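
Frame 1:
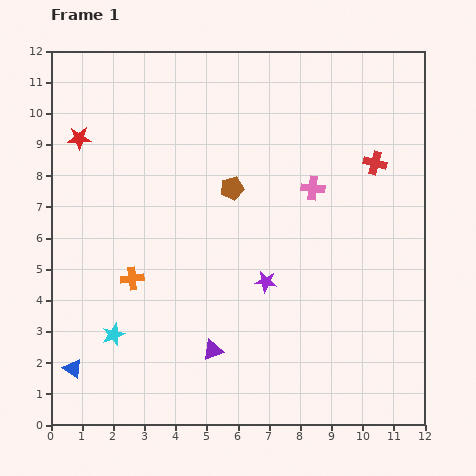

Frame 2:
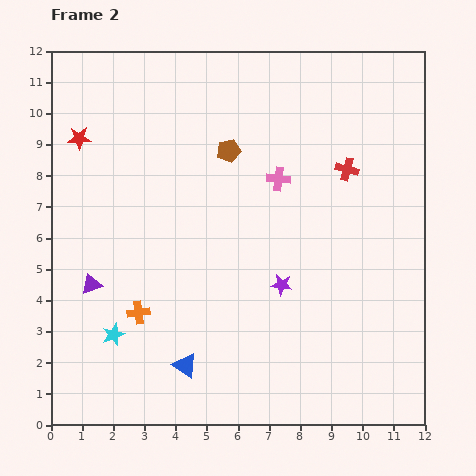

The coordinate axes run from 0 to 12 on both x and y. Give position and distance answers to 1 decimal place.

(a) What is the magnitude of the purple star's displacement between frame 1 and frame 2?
0.5

The purple star moved from (6.9, 4.6) to (7.4, 4.5), a distance of √(0.5² + 0.1²) ≈ 0.5.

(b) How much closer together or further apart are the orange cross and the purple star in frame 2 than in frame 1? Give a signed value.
+0.4

Distance in frame 1: 4.3. Distance in frame 2: 4.7.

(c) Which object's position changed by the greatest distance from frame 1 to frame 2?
the purple triangle

(moved 4.4; next 3.6)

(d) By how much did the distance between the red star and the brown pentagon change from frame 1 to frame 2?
-0.4

Distance in frame 1: 5.2. Distance in frame 2: 4.8.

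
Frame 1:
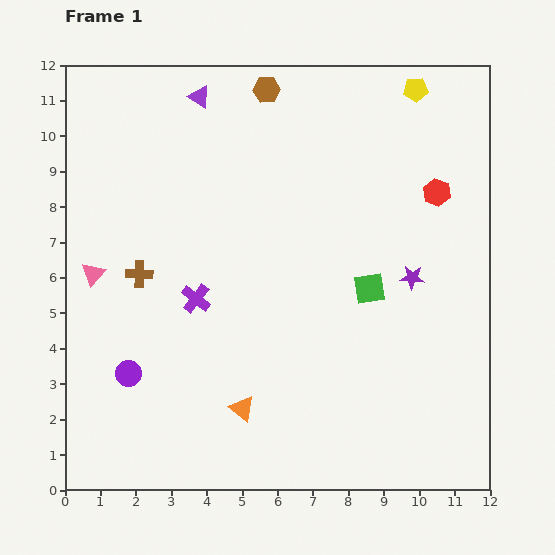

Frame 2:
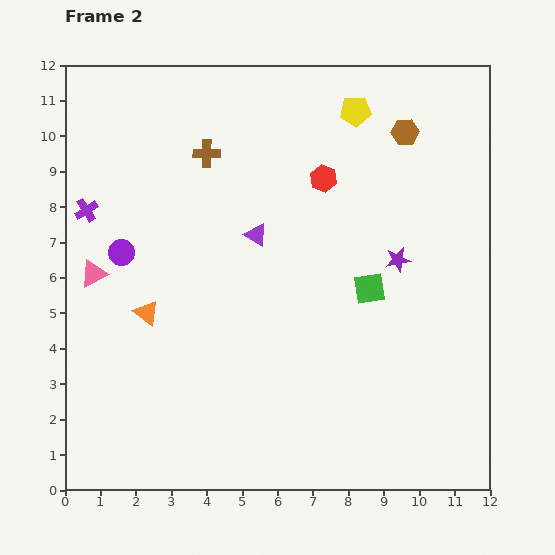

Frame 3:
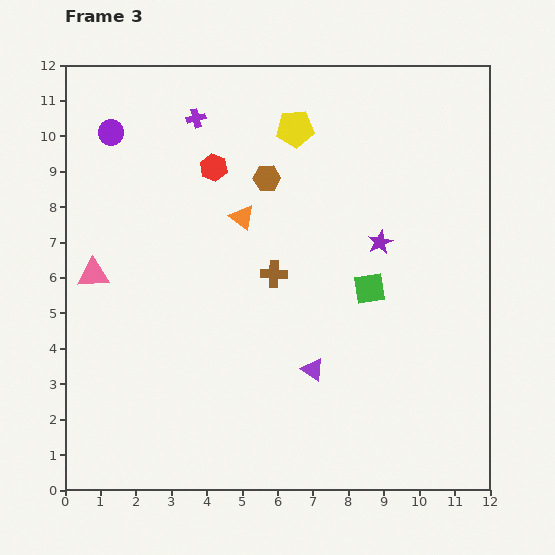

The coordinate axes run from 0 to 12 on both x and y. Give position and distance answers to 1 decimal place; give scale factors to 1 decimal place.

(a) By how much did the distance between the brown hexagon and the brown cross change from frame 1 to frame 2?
-0.7

Distance in frame 1: 6.3. Distance in frame 2: 5.6.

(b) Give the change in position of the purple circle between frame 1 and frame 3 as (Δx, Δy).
(-0.5, 6.8)

The purple circle was at (1.8, 3.3) in frame 1 and (1.3, 10.1) in frame 3.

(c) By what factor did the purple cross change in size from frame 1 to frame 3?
0.6×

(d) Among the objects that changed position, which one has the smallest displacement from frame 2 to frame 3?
the purple star

(moved 0.7)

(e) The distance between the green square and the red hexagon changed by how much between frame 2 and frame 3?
+2.2

Distance in frame 2: 3.4. Distance in frame 3: 5.6.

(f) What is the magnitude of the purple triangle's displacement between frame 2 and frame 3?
4.1

The purple triangle moved from (5.4, 7.2) to (7.0, 3.4), a distance of √(1.6² + 3.8²) ≈ 4.1.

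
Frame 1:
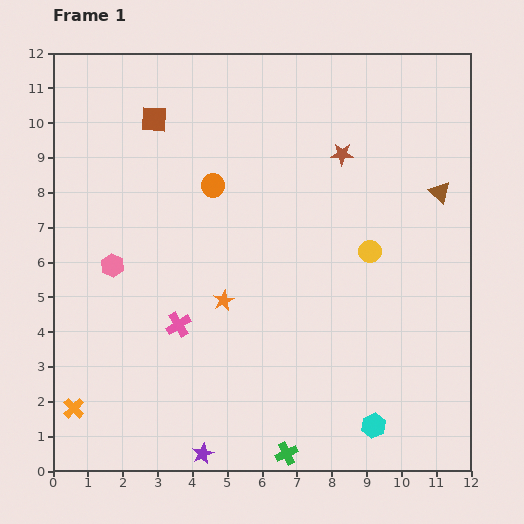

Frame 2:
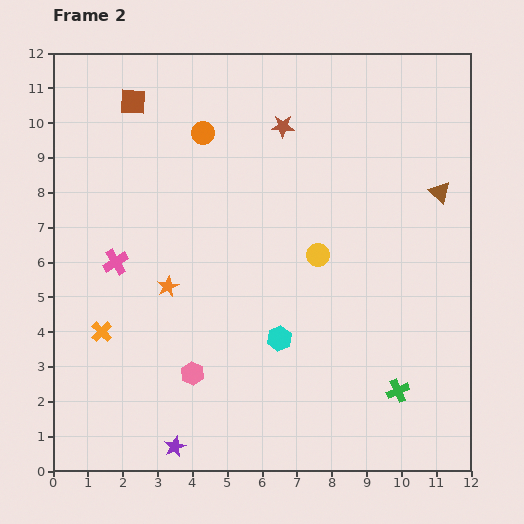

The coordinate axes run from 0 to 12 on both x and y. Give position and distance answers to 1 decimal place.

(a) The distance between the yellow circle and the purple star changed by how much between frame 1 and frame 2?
-0.6

Distance in frame 1: 7.5. Distance in frame 2: 6.9.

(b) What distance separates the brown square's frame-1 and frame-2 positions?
0.8

The brown square moved from (2.9, 10.1) to (2.3, 10.6), a distance of √(0.6² + 0.5²) ≈ 0.8.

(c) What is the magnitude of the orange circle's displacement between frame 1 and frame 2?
1.5

The orange circle moved from (4.6, 8.2) to (4.3, 9.7), a distance of √(0.3² + 1.5²) ≈ 1.5.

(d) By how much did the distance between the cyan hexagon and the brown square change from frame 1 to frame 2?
-2.8

Distance in frame 1: 10.8. Distance in frame 2: 8.0.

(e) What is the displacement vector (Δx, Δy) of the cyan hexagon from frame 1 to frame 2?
(-2.7, 2.5)

The cyan hexagon was at (9.2, 1.3) in frame 1 and (6.5, 3.8) in frame 2.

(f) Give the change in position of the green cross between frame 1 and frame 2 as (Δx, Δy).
(3.2, 1.8)

The green cross was at (6.7, 0.5) in frame 1 and (9.9, 2.3) in frame 2.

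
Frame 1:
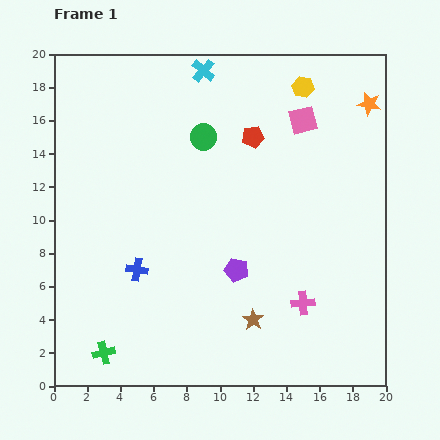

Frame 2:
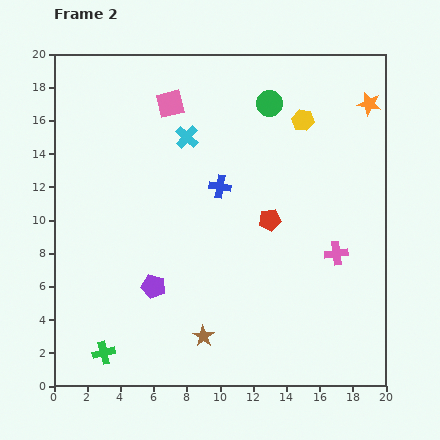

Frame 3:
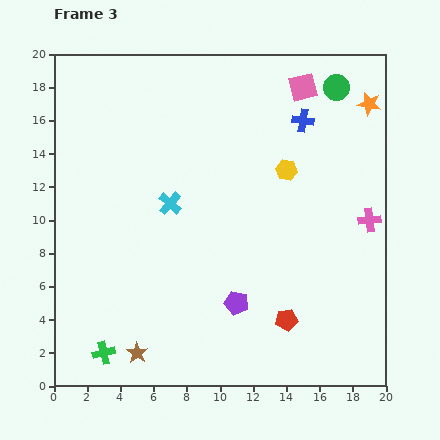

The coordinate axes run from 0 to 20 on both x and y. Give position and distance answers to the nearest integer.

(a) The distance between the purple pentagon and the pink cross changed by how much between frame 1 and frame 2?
+7

Distance in frame 1: 4. Distance in frame 2: 11.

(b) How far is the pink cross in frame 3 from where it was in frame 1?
6

The pink cross moved from (15, 5) to (19, 10), a distance of √(4² + 5²) ≈ 6.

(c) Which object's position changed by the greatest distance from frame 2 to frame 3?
the pink square

(moved 8; next 6)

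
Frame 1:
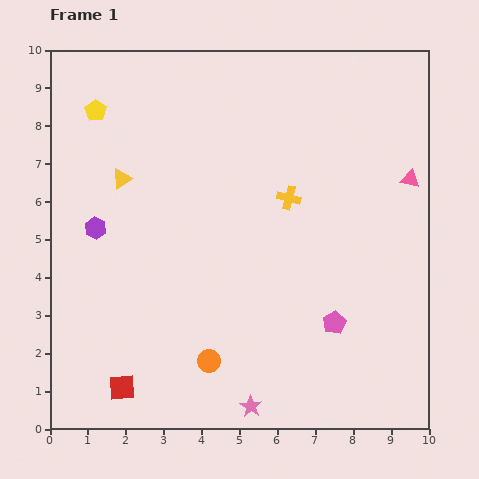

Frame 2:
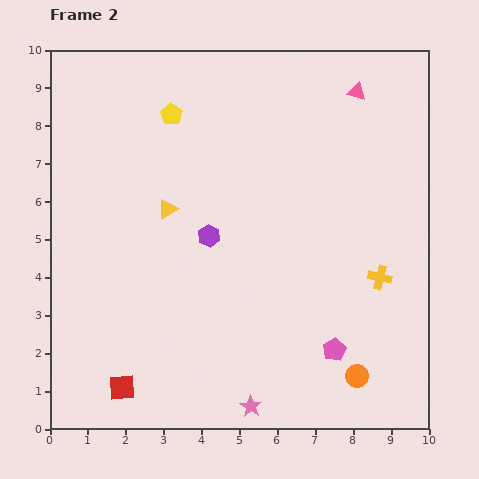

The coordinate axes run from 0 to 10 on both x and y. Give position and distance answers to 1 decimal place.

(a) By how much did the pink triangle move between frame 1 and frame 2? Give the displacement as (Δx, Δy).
(-1.4, 2.3)

The pink triangle was at (9.5, 6.6) in frame 1 and (8.1, 8.9) in frame 2.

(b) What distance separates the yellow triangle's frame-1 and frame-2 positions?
1.4

The yellow triangle moved from (1.9, 6.6) to (3.1, 5.8), a distance of √(1.2² + 0.8²) ≈ 1.4.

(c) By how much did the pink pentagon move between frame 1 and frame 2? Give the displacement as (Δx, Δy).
(0.0, -0.7)

The pink pentagon was at (7.5, 2.8) in frame 1 and (7.5, 2.1) in frame 2.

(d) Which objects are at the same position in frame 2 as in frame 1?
the red square, the pink star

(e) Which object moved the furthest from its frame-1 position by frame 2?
the orange circle

(moved 3.9; next 3.2)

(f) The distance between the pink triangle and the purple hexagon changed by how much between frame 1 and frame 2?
-3.0

Distance in frame 1: 8.4. Distance in frame 2: 5.4.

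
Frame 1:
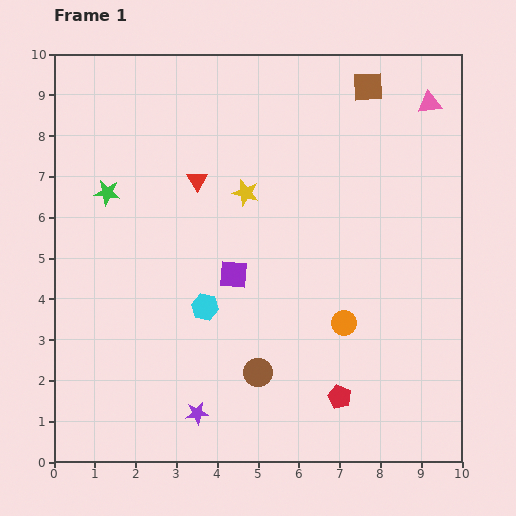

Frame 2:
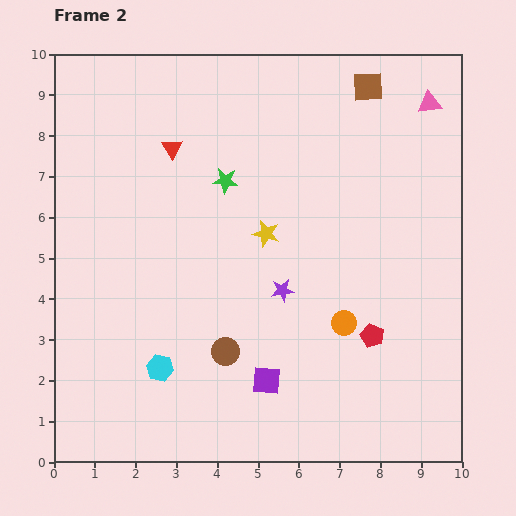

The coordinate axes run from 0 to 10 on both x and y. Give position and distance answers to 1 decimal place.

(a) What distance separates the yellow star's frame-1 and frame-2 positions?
1.1

The yellow star moved from (4.7, 6.6) to (5.2, 5.6), a distance of √(0.5² + 1.0²) ≈ 1.1.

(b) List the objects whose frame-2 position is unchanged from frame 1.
the pink triangle, the brown square, the orange circle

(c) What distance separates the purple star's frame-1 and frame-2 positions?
3.7

The purple star moved from (3.5, 1.2) to (5.6, 4.2), a distance of √(2.1² + 3.0²) ≈ 3.7.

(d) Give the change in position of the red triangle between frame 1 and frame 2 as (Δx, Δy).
(-0.6, 0.8)

The red triangle was at (3.5, 6.9) in frame 1 and (2.9, 7.7) in frame 2.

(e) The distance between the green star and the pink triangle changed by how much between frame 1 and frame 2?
-2.9

Distance in frame 1: 8.2. Distance in frame 2: 5.3.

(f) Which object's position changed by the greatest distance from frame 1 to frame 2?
the purple star

(moved 3.7; next 2.9)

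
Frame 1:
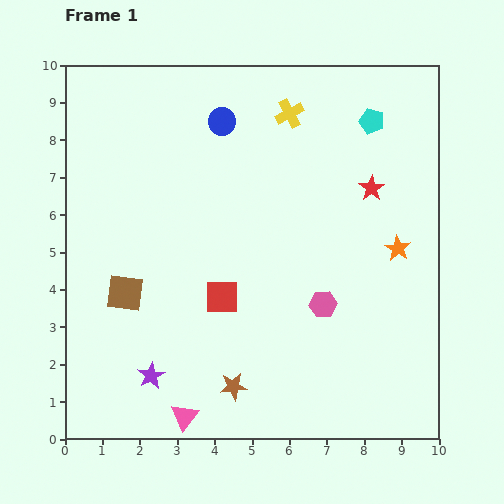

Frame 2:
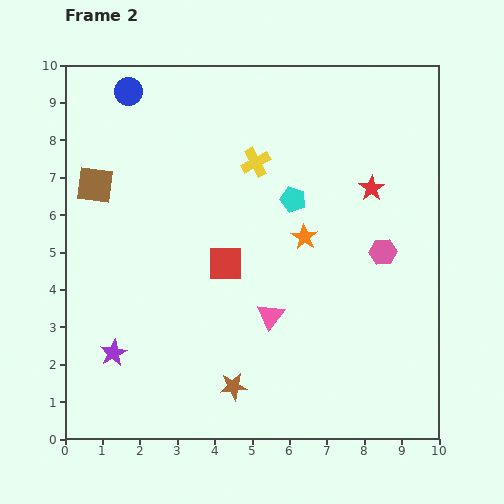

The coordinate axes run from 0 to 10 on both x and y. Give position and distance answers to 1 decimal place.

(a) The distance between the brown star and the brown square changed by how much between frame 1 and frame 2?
+2.7

Distance in frame 1: 3.8. Distance in frame 2: 6.5.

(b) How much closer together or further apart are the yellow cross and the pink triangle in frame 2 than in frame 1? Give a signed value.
-4.5

Distance in frame 1: 8.6. Distance in frame 2: 4.1.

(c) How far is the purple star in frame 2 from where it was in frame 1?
1.2

The purple star moved from (2.3, 1.7) to (1.3, 2.3), a distance of √(1.0² + 0.6²) ≈ 1.2.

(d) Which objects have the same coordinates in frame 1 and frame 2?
the brown star, the red star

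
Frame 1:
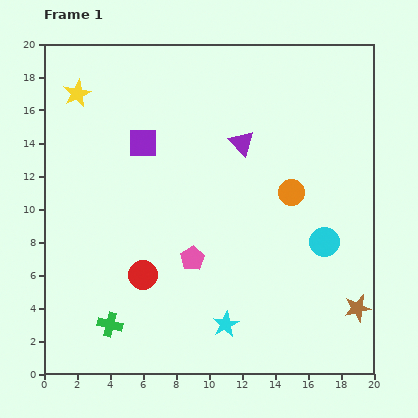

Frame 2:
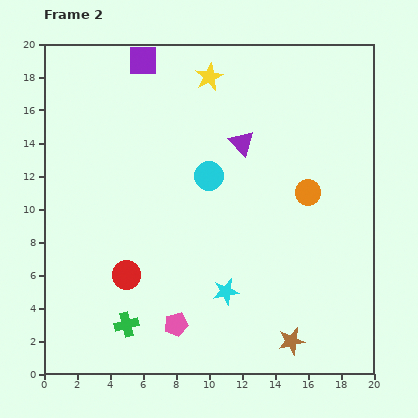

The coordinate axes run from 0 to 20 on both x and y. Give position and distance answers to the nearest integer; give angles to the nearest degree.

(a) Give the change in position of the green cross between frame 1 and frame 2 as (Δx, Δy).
(1, 0)

The green cross was at (4, 3) in frame 1 and (5, 3) in frame 2.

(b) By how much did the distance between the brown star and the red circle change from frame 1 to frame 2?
-2

Distance in frame 1: 13. Distance in frame 2: 11.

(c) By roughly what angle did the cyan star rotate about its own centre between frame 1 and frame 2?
18° clockwise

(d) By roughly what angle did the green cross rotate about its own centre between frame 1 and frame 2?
28° counter-clockwise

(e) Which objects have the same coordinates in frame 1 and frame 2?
the purple triangle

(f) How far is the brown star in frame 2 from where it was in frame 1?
4

The brown star moved from (19, 4) to (15, 2), a distance of √(4² + 2²) ≈ 4.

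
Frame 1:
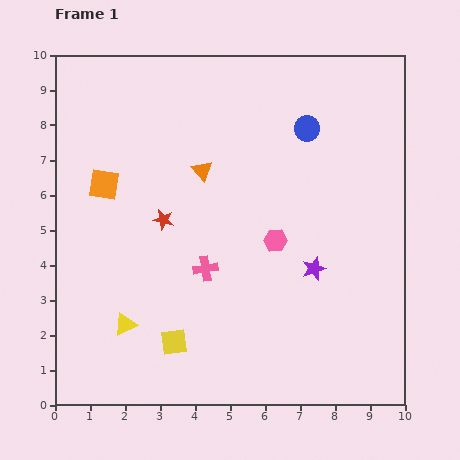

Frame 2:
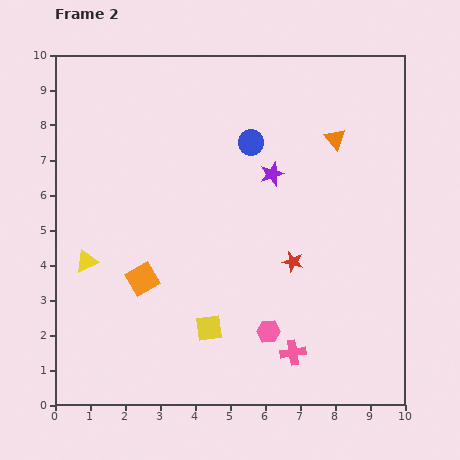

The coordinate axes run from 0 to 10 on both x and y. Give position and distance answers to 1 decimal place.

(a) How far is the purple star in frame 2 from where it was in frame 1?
3.0

The purple star moved from (7.4, 3.9) to (6.2, 6.6), a distance of √(1.2² + 2.7²) ≈ 3.0.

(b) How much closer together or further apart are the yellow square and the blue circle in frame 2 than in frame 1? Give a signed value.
-1.8

Distance in frame 1: 7.2. Distance in frame 2: 5.4.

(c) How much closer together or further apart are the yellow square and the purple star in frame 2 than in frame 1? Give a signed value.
+0.3

Distance in frame 1: 4.5. Distance in frame 2: 4.8.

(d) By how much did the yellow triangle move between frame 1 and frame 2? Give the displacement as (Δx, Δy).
(-1.1, 1.8)

The yellow triangle was at (2.0, 2.3) in frame 1 and (0.9, 4.1) in frame 2.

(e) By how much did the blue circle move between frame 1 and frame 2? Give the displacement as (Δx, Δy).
(-1.6, -0.4)

The blue circle was at (7.2, 7.9) in frame 1 and (5.6, 7.5) in frame 2.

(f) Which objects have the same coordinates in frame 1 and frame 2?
none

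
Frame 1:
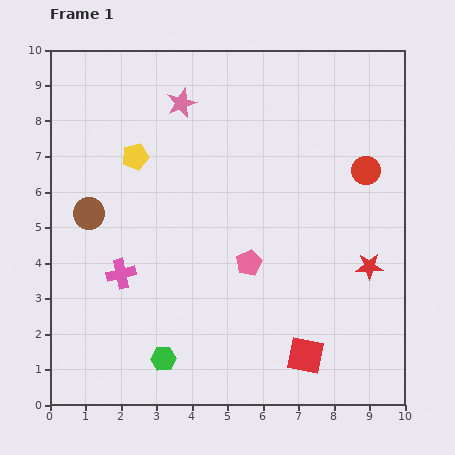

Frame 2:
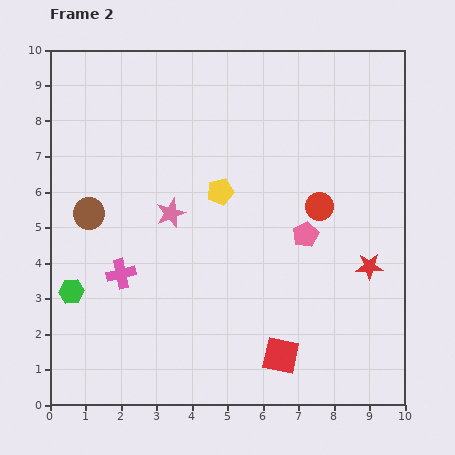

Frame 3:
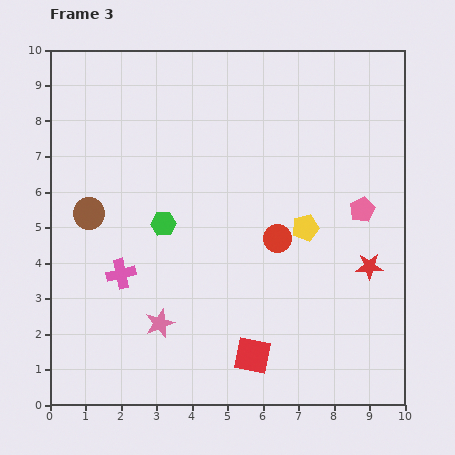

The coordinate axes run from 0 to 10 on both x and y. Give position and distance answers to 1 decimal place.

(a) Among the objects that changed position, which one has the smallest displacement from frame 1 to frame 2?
the red square

(moved 0.7)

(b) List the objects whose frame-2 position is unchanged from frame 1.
the brown circle, the pink cross, the red star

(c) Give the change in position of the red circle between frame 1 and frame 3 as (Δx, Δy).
(-2.5, -1.9)

The red circle was at (8.9, 6.6) in frame 1 and (6.4, 4.7) in frame 3.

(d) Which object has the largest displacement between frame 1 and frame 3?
the pink star

(moved 6.2; next 5.2)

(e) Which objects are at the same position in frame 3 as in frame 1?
the brown circle, the pink cross, the red star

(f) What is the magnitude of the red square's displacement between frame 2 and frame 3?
0.8

The red square moved from (6.5, 1.4) to (5.7, 1.4), a distance of √(0.8² + 0.0²) ≈ 0.8.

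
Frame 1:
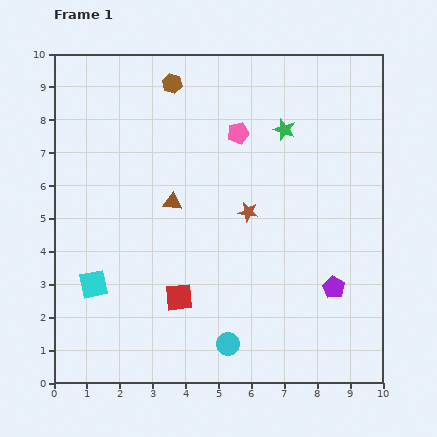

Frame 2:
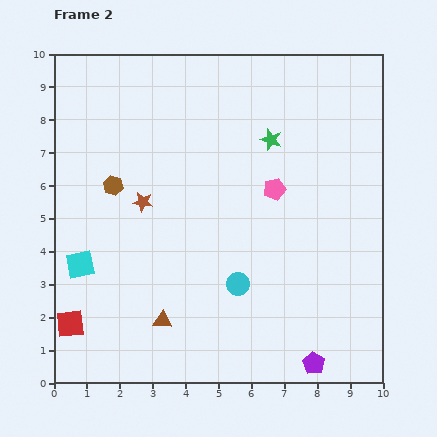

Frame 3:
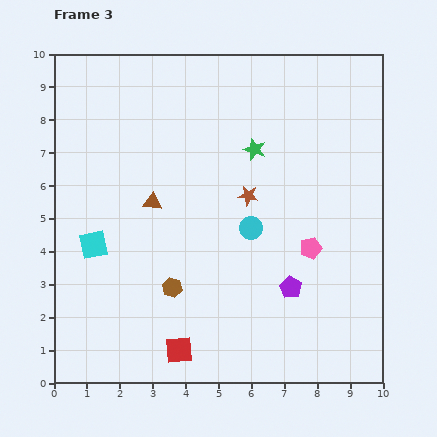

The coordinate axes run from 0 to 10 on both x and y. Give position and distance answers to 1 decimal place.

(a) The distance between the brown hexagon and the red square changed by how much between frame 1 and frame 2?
-2.1

Distance in frame 1: 6.5. Distance in frame 2: 4.4.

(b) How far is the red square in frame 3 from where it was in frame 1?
1.6

The red square moved from (3.8, 2.6) to (3.8, 1.0), a distance of √(0.0² + 1.6²) ≈ 1.6.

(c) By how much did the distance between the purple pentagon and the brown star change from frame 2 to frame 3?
-4.0

Distance in frame 2: 7.1. Distance in frame 3: 3.1.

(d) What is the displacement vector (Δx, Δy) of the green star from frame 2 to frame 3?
(-0.5, -0.3)

The green star was at (6.6, 7.4) in frame 2 and (6.1, 7.1) in frame 3.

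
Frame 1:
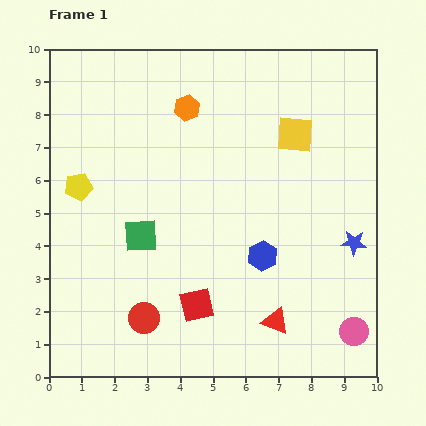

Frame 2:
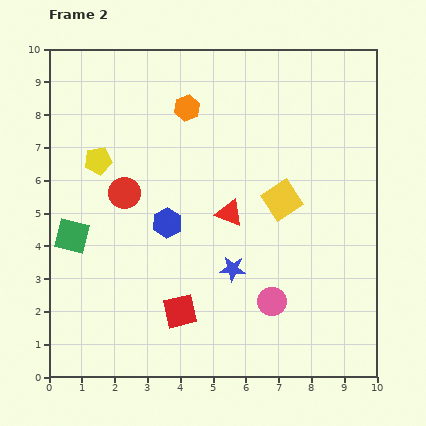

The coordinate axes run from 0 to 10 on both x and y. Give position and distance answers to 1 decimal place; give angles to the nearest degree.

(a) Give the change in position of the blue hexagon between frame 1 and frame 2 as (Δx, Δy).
(-2.9, 1.0)

The blue hexagon was at (6.5, 3.7) in frame 1 and (3.6, 4.7) in frame 2.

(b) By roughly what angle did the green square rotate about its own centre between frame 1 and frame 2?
17° clockwise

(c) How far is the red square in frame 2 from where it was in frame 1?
0.5

The red square moved from (4.5, 2.2) to (4.0, 2.0), a distance of √(0.5² + 0.2²) ≈ 0.5.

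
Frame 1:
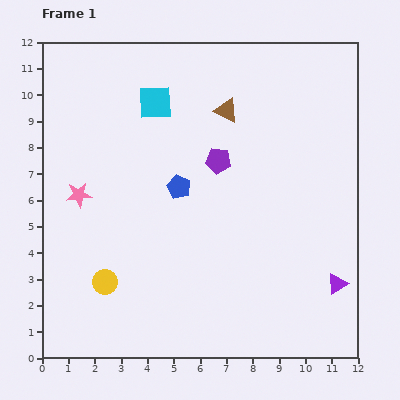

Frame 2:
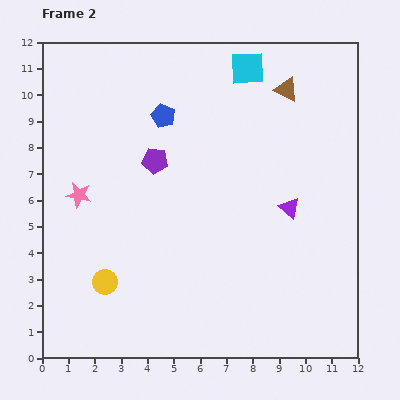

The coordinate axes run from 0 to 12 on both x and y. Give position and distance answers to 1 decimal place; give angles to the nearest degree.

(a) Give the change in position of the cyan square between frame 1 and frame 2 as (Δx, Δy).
(3.5, 1.3)

The cyan square was at (4.3, 9.7) in frame 1 and (7.8, 11.0) in frame 2.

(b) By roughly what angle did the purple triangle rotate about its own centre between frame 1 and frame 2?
49° counter-clockwise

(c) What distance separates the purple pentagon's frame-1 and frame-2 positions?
2.4

The purple pentagon moved from (6.7, 7.5) to (4.3, 7.5), a distance of √(2.4² + 0.0²) ≈ 2.4.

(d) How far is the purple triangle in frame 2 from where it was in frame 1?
3.4

The purple triangle moved from (11.2, 2.8) to (9.4, 5.7), a distance of √(1.8² + 2.9²) ≈ 3.4.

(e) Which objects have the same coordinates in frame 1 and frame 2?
the pink star, the yellow circle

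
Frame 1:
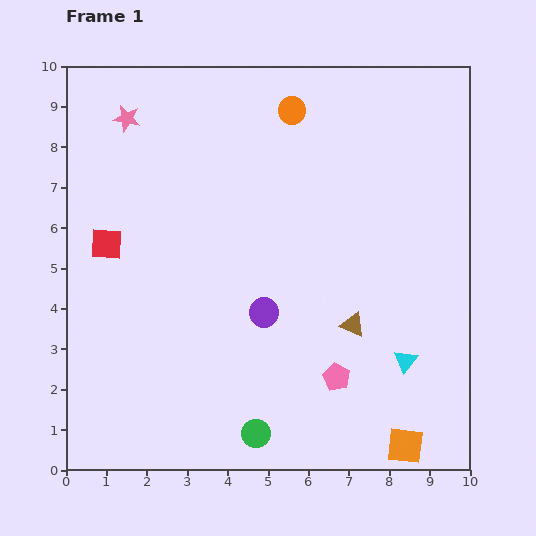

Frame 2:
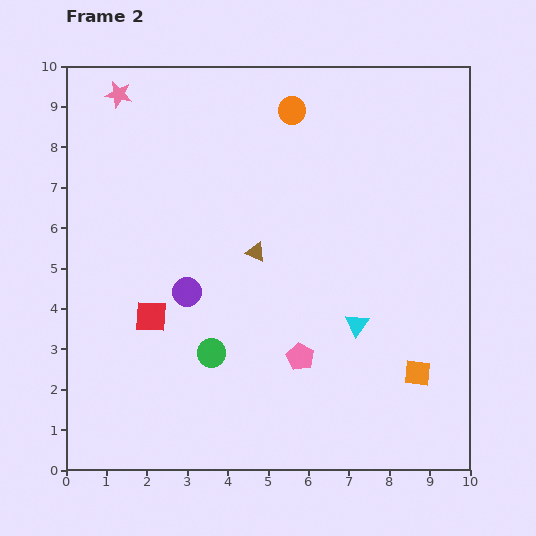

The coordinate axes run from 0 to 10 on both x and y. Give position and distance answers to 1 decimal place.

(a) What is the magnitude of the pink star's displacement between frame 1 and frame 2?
0.6

The pink star moved from (1.5, 8.7) to (1.3, 9.3), a distance of √(0.2² + 0.6²) ≈ 0.6.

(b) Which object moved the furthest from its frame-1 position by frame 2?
the brown triangle

(moved 3.0; next 2.3)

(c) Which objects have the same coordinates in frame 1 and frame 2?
the orange circle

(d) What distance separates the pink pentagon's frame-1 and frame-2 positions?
1.0

The pink pentagon moved from (6.7, 2.3) to (5.8, 2.8), a distance of √(0.9² + 0.5²) ≈ 1.0.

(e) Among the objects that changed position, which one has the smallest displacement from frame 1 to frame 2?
the pink star

(moved 0.6)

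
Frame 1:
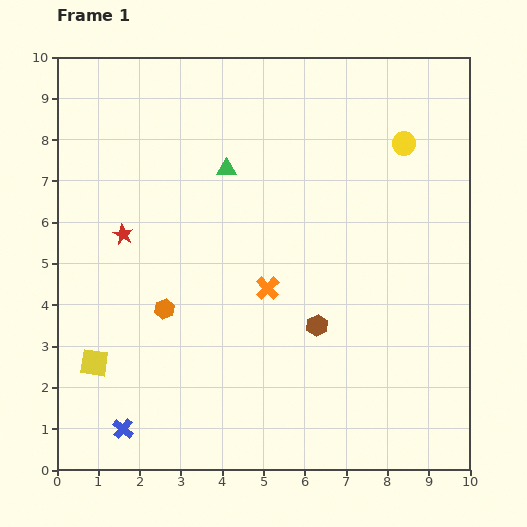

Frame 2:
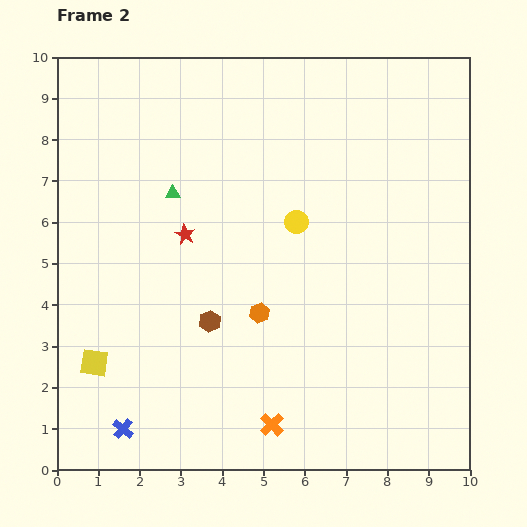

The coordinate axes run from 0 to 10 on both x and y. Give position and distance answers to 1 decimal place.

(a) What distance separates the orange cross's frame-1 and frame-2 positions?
3.3

The orange cross moved from (5.1, 4.4) to (5.2, 1.1), a distance of √(0.1² + 3.3²) ≈ 3.3.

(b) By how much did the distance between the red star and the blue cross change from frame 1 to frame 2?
+0.2

Distance in frame 1: 4.7. Distance in frame 2: 4.9.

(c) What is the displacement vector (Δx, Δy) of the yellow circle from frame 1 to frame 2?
(-2.6, -1.9)

The yellow circle was at (8.4, 7.9) in frame 1 and (5.8, 6.0) in frame 2.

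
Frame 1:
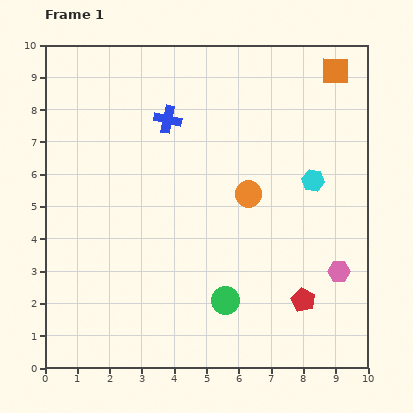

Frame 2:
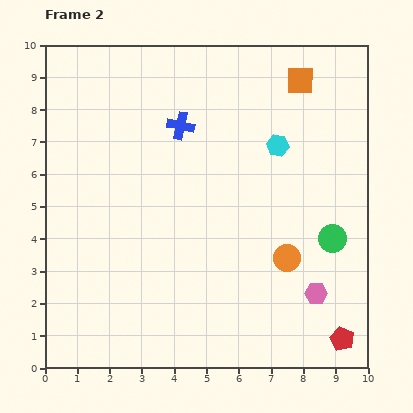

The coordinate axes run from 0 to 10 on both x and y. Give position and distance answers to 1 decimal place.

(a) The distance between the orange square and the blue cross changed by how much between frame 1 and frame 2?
-1.4

Distance in frame 1: 5.4. Distance in frame 2: 4.0.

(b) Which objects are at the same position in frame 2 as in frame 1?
none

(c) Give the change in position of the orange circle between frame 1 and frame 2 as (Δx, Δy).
(1.2, -2.0)

The orange circle was at (6.3, 5.4) in frame 1 and (7.5, 3.4) in frame 2.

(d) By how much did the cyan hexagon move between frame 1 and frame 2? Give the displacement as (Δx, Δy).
(-1.1, 1.1)

The cyan hexagon was at (8.3, 5.8) in frame 1 and (7.2, 6.9) in frame 2.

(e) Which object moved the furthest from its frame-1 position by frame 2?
the green circle

(moved 3.8; next 2.3)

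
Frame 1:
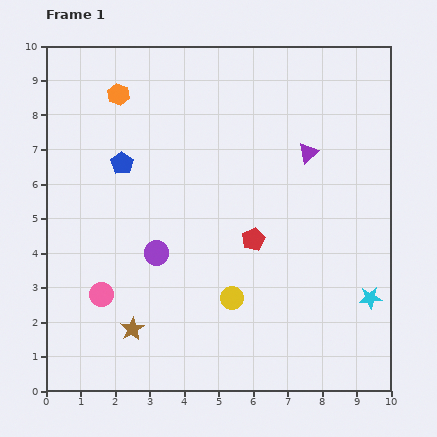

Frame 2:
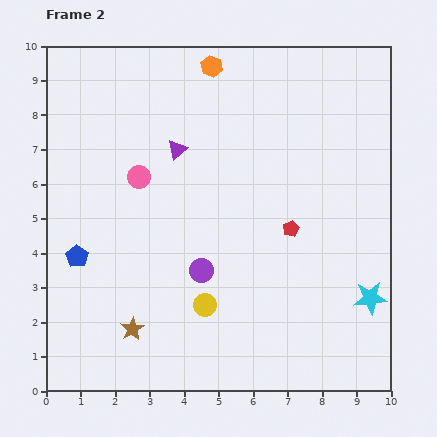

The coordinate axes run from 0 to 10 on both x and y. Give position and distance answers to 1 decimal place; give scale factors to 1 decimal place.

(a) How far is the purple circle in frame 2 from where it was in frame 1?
1.4

The purple circle moved from (3.2, 4.0) to (4.5, 3.5), a distance of √(1.3² + 0.5²) ≈ 1.4.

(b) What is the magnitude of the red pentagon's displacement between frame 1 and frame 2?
1.1

The red pentagon moved from (6.0, 4.4) to (7.1, 4.7), a distance of √(1.1² + 0.3²) ≈ 1.1.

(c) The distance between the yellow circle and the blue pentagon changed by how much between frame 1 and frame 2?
-1.0

Distance in frame 1: 5.0. Distance in frame 2: 4.0.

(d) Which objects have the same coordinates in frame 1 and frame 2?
the cyan star, the brown star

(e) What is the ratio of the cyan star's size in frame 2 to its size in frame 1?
1.5×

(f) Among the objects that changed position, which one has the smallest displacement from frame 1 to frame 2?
the yellow circle

(moved 0.8)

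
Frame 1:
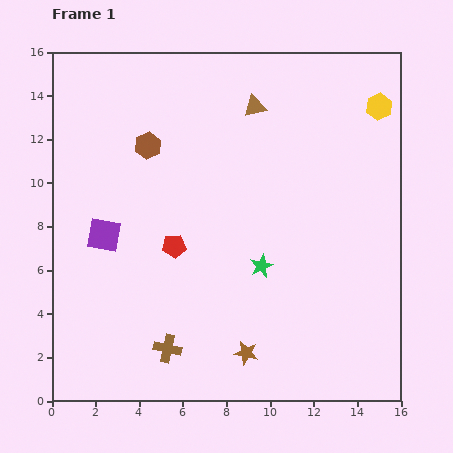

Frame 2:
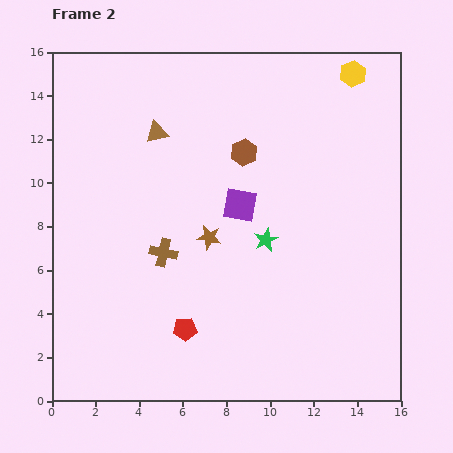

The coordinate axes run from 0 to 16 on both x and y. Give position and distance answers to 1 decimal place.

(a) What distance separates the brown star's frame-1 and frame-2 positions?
5.6

The brown star moved from (8.9, 2.2) to (7.2, 7.5), a distance of √(1.7² + 5.3²) ≈ 5.6.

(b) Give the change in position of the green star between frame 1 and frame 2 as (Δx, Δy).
(0.2, 1.2)

The green star was at (9.6, 6.2) in frame 1 and (9.8, 7.4) in frame 2.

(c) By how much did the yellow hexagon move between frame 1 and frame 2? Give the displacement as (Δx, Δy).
(-1.2, 1.5)

The yellow hexagon was at (15.0, 13.5) in frame 1 and (13.8, 15.0) in frame 2.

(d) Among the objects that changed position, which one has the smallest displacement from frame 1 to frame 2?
the green star

(moved 1.2)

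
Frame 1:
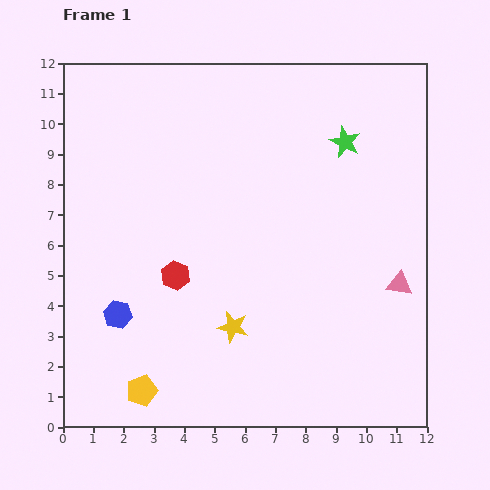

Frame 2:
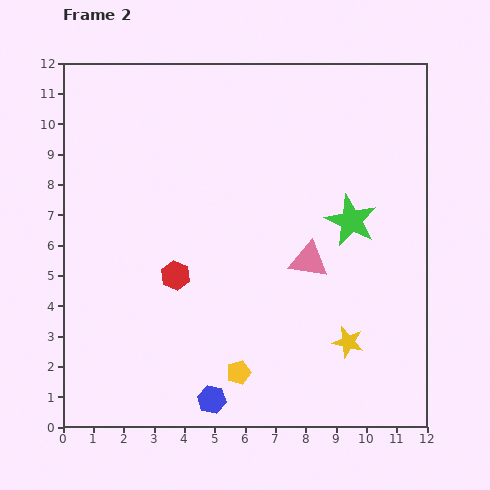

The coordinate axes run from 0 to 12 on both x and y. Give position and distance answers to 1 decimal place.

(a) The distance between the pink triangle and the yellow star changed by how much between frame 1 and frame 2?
-2.7

Distance in frame 1: 5.7. Distance in frame 2: 3.0.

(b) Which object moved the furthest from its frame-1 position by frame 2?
the blue hexagon

(moved 4.2; next 3.8)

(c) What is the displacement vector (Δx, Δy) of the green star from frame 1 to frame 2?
(0.2, -2.6)

The green star was at (9.3, 9.4) in frame 1 and (9.5, 6.8) in frame 2.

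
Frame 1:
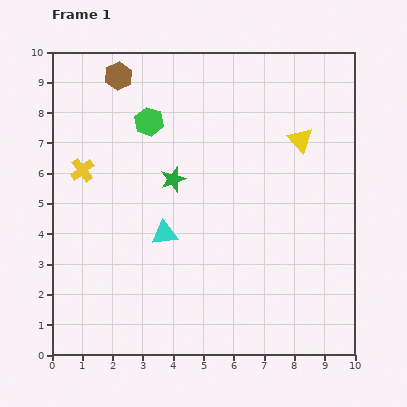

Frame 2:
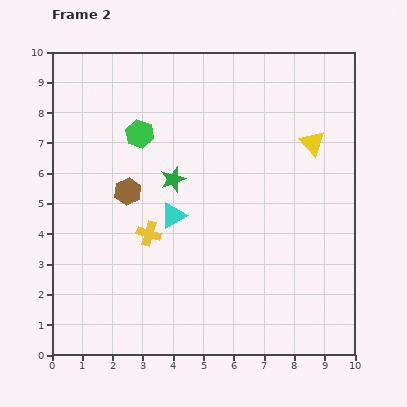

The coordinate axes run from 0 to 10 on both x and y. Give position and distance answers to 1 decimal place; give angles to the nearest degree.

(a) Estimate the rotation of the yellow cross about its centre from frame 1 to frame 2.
36° counter-clockwise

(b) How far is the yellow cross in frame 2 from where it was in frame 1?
3.0

The yellow cross moved from (1.0, 6.1) to (3.2, 4.0), a distance of √(2.2² + 2.1²) ≈ 3.0.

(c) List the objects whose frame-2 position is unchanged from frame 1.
the green star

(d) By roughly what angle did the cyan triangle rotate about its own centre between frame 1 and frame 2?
24° counter-clockwise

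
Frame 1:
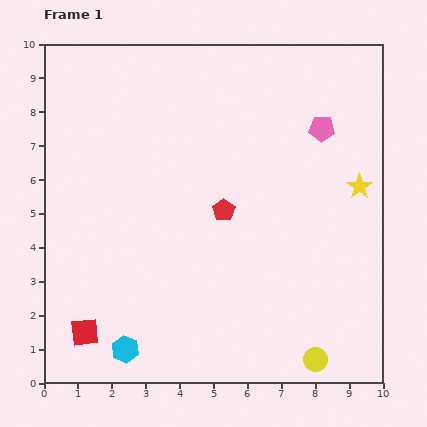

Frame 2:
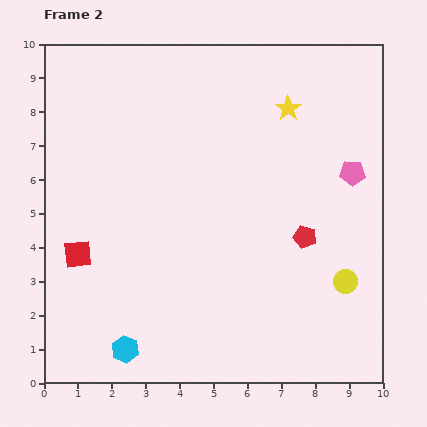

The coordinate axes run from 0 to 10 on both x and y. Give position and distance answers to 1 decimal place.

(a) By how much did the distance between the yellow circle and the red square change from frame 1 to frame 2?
+1.1

Distance in frame 1: 6.8. Distance in frame 2: 7.9.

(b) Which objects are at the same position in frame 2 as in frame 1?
the cyan hexagon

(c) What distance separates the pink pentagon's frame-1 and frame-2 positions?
1.6

The pink pentagon moved from (8.2, 7.5) to (9.1, 6.2), a distance of √(0.9² + 1.3²) ≈ 1.6.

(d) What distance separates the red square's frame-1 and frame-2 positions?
2.3

The red square moved from (1.2, 1.5) to (1.0, 3.8), a distance of √(0.2² + 2.3²) ≈ 2.3.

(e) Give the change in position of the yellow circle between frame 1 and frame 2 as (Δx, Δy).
(0.9, 2.3)

The yellow circle was at (8.0, 0.7) in frame 1 and (8.9, 3.0) in frame 2.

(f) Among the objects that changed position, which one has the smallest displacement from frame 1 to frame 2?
the pink pentagon

(moved 1.6)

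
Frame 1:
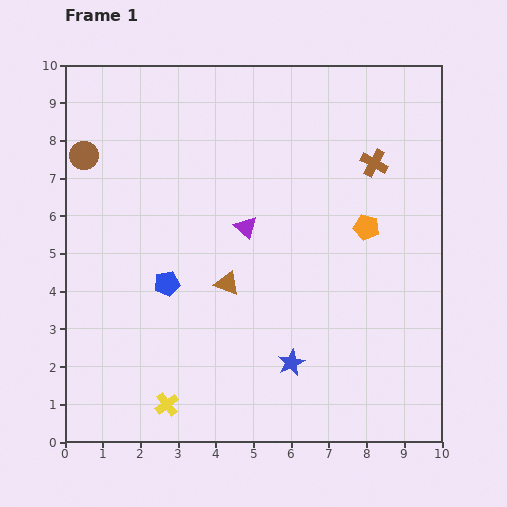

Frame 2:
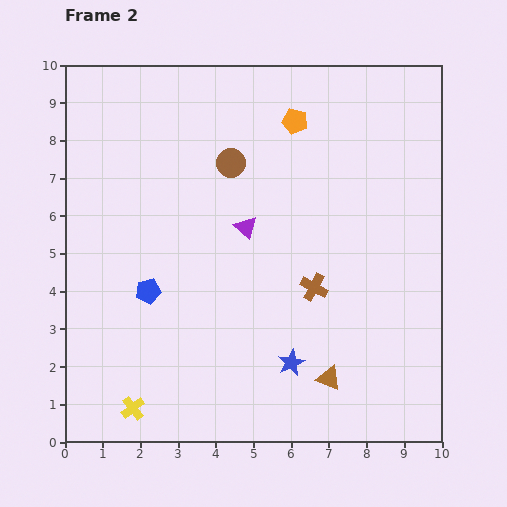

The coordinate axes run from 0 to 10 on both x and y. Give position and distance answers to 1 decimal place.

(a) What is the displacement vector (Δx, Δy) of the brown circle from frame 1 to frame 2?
(3.9, -0.2)

The brown circle was at (0.5, 7.6) in frame 1 and (4.4, 7.4) in frame 2.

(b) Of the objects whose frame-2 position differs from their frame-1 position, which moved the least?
the blue pentagon

(moved 0.5)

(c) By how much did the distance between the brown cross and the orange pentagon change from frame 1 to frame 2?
+2.7

Distance in frame 1: 1.7. Distance in frame 2: 4.4.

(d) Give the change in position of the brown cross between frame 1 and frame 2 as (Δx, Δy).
(-1.6, -3.3)

The brown cross was at (8.2, 7.4) in frame 1 and (6.6, 4.1) in frame 2.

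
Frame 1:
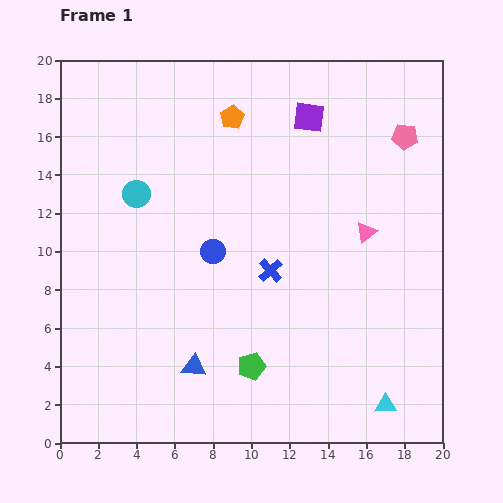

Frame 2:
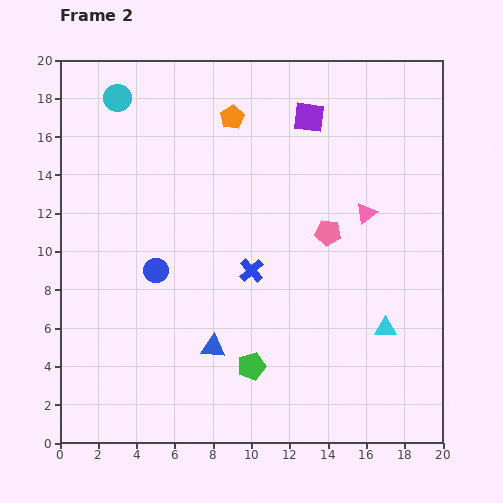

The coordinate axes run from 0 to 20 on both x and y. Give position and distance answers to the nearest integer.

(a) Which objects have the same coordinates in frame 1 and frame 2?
the orange pentagon, the purple square, the green pentagon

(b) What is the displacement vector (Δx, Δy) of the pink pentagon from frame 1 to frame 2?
(-4, -5)

The pink pentagon was at (18, 16) in frame 1 and (14, 11) in frame 2.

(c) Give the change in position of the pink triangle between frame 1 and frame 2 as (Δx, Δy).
(0, 1)

The pink triangle was at (16, 11) in frame 1 and (16, 12) in frame 2.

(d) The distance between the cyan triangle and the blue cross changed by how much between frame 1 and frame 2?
-1

Distance in frame 1: 9. Distance in frame 2: 8.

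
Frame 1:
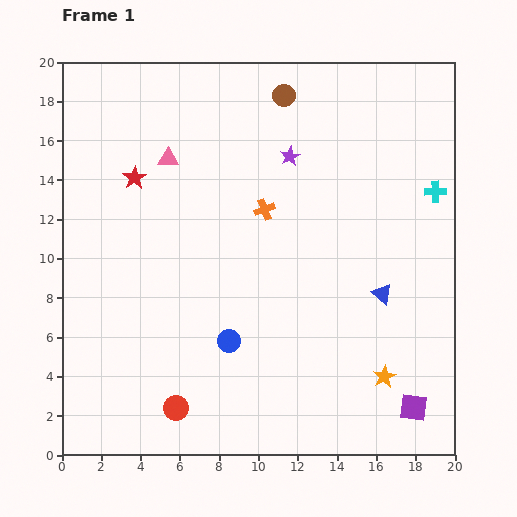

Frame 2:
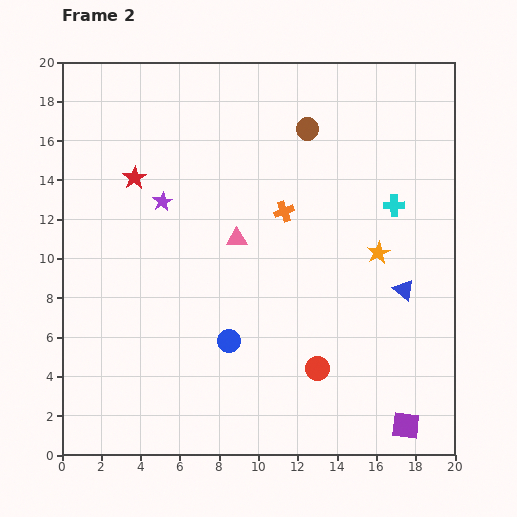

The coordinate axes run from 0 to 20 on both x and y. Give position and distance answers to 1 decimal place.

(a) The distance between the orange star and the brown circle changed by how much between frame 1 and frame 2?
-7.9

Distance in frame 1: 15.2. Distance in frame 2: 7.3.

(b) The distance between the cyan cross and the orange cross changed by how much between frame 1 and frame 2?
-3.1

Distance in frame 1: 8.7. Distance in frame 2: 5.6.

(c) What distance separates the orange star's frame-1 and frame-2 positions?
6.3

The orange star moved from (16.4, 4.0) to (16.1, 10.3), a distance of √(0.3² + 6.3²) ≈ 6.3.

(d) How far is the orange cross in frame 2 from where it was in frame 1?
1.0

The orange cross moved from (10.3, 12.5) to (11.3, 12.4), a distance of √(1.0² + 0.1²) ≈ 1.0.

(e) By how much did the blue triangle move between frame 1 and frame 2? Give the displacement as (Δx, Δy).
(1.1, 0.2)

The blue triangle was at (16.3, 8.2) in frame 1 and (17.4, 8.4) in frame 2.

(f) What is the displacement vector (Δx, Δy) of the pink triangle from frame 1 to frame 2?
(3.5, -4.1)

The pink triangle was at (5.4, 15.1) in frame 1 and (8.9, 11.0) in frame 2.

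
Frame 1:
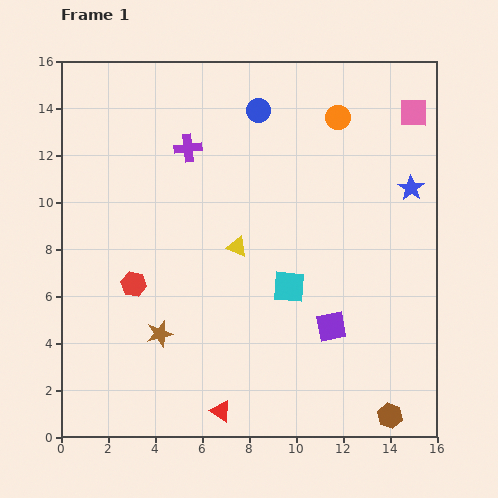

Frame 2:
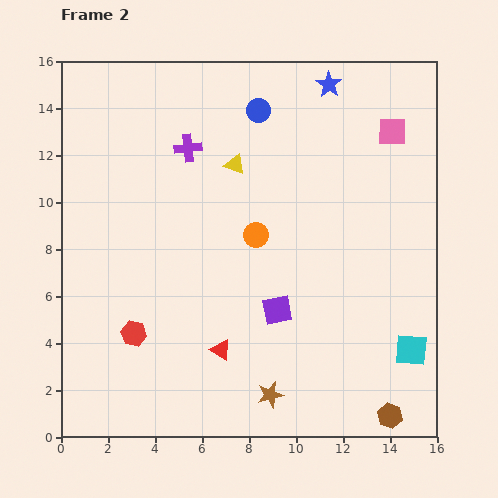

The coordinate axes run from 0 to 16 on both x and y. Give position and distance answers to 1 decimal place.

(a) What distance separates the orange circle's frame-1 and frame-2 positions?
6.1

The orange circle moved from (11.8, 13.6) to (8.3, 8.6), a distance of √(3.5² + 5.0²) ≈ 6.1.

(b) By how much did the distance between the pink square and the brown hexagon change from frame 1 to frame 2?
-0.8

Distance in frame 1: 12.9. Distance in frame 2: 12.1.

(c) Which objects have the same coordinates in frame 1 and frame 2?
the purple cross, the blue circle, the brown hexagon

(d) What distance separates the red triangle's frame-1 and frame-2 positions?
2.6

The red triangle moved from (6.8, 1.1) to (6.8, 3.7), a distance of √(0.0² + 2.6²) ≈ 2.6.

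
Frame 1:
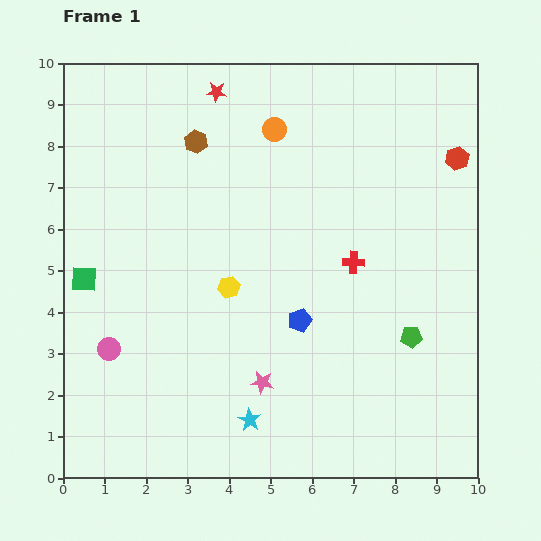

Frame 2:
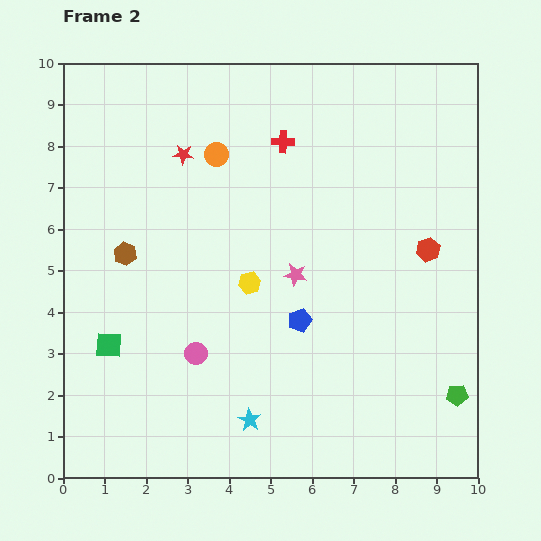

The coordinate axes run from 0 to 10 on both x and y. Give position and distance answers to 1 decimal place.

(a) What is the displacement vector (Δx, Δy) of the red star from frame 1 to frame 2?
(-0.8, -1.5)

The red star was at (3.7, 9.3) in frame 1 and (2.9, 7.8) in frame 2.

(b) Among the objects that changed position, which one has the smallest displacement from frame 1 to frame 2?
the yellow hexagon

(moved 0.5)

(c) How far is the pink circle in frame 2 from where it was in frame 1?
2.1

The pink circle moved from (1.1, 3.1) to (3.2, 3.0), a distance of √(2.1² + 0.1²) ≈ 2.1.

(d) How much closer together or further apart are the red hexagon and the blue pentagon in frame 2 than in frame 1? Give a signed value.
-1.9

Distance in frame 1: 5.4. Distance in frame 2: 3.5.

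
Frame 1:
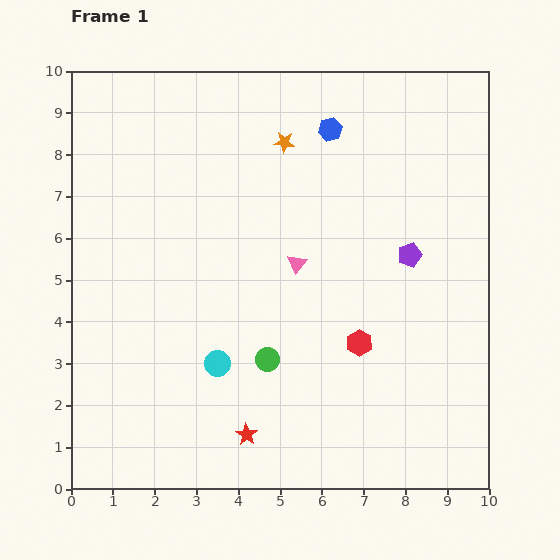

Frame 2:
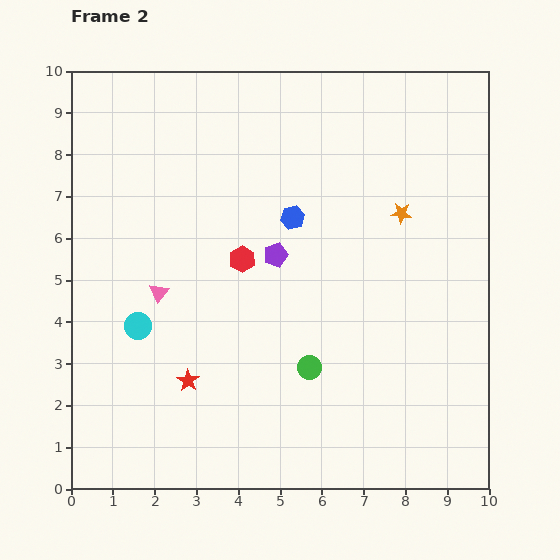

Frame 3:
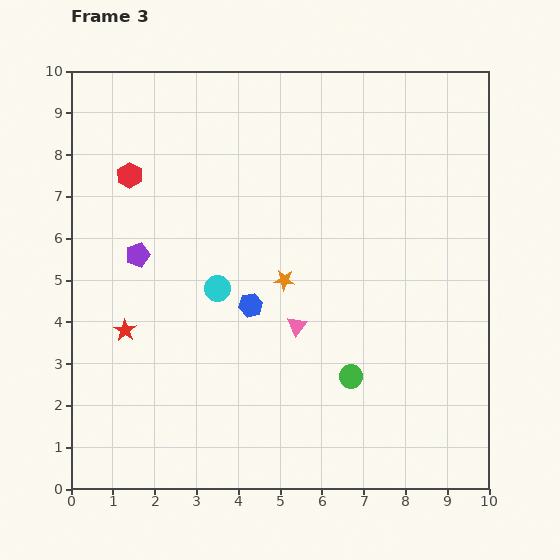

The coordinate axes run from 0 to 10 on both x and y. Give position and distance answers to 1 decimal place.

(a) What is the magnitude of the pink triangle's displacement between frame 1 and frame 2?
3.4

The pink triangle moved from (5.4, 5.4) to (2.1, 4.7), a distance of √(3.3² + 0.7²) ≈ 3.4.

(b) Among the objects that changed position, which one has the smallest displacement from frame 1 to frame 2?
the green circle

(moved 1.0)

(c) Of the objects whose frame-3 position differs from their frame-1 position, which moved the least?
the pink triangle

(moved 1.5)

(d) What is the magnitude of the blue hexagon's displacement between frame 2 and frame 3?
2.3

The blue hexagon moved from (5.3, 6.5) to (4.3, 4.4), a distance of √(1.0² + 2.1²) ≈ 2.3.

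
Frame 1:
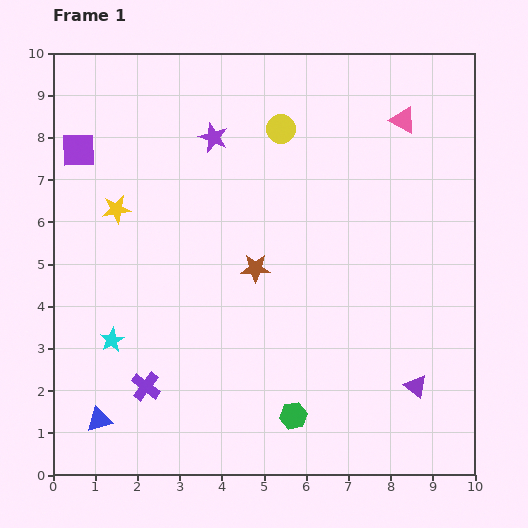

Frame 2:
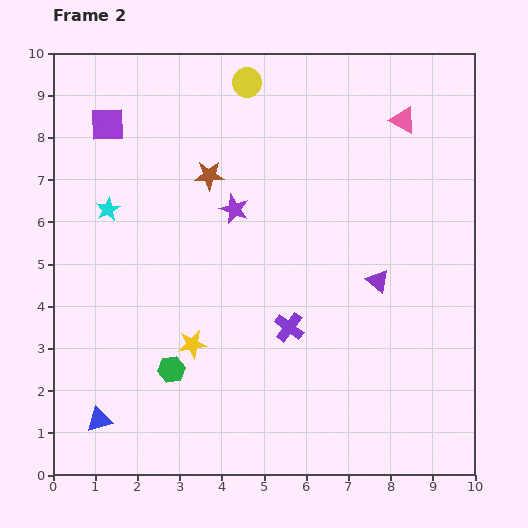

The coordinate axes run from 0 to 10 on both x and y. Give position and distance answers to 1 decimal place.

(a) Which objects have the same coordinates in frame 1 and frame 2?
the blue triangle, the pink triangle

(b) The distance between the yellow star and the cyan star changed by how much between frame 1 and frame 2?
+0.7

Distance in frame 1: 3.1. Distance in frame 2: 3.8.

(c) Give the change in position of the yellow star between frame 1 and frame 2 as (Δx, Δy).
(1.8, -3.2)

The yellow star was at (1.5, 6.3) in frame 1 and (3.3, 3.1) in frame 2.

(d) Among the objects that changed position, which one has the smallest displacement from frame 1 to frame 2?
the purple square

(moved 0.9)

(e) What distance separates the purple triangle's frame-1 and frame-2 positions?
2.7

The purple triangle moved from (8.6, 2.1) to (7.7, 4.6), a distance of √(0.9² + 2.5²) ≈ 2.7.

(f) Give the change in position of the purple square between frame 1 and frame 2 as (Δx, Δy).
(0.7, 0.6)

The purple square was at (0.6, 7.7) in frame 1 and (1.3, 8.3) in frame 2.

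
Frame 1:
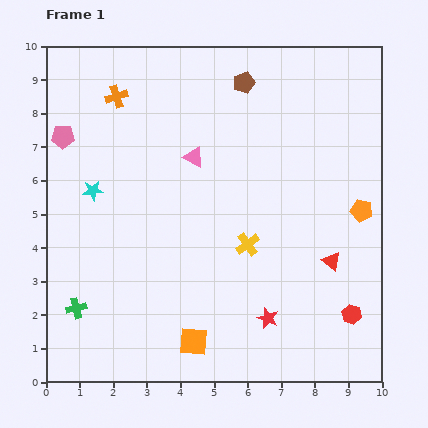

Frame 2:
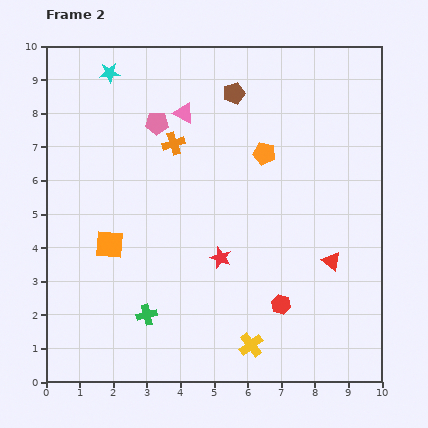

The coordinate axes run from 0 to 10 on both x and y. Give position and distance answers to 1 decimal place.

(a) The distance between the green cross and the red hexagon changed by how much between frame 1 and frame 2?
-4.2

Distance in frame 1: 8.2. Distance in frame 2: 4.0.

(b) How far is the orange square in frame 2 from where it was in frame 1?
3.8

The orange square moved from (4.4, 1.2) to (1.9, 4.1), a distance of √(2.5² + 2.9²) ≈ 3.8.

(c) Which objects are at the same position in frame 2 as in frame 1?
the red triangle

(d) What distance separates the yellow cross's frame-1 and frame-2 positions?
3.0

The yellow cross moved from (6.0, 4.1) to (6.1, 1.1), a distance of √(0.1² + 3.0²) ≈ 3.0.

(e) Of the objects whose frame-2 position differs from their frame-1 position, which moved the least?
the brown pentagon

(moved 0.4)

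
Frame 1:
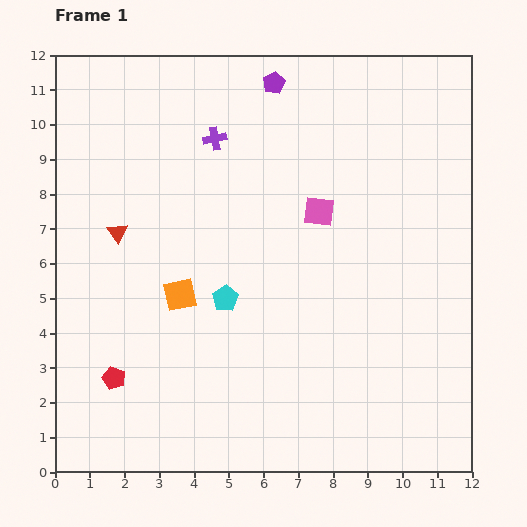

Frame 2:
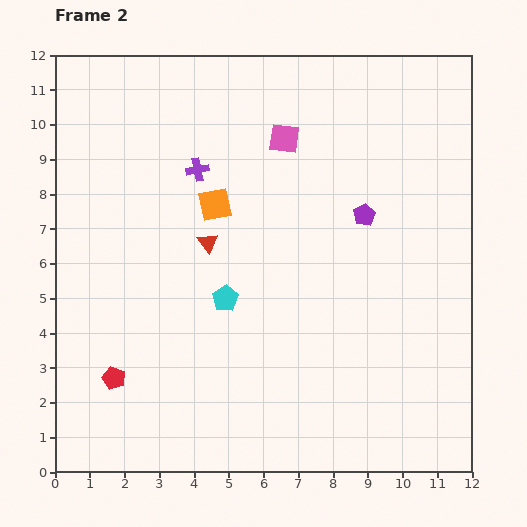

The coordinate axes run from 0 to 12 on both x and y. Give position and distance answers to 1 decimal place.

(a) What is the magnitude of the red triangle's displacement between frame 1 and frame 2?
2.6

The red triangle moved from (1.8, 6.9) to (4.4, 6.6), a distance of √(2.6² + 0.3²) ≈ 2.6.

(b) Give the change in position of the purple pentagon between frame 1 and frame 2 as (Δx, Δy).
(2.6, -3.8)

The purple pentagon was at (6.3, 11.2) in frame 1 and (8.9, 7.4) in frame 2.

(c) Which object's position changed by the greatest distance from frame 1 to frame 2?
the purple pentagon

(moved 4.6; next 2.8)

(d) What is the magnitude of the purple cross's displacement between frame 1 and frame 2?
1.0

The purple cross moved from (4.6, 9.6) to (4.1, 8.7), a distance of √(0.5² + 0.9²) ≈ 1.0.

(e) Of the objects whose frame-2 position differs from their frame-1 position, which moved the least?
the purple cross

(moved 1.0)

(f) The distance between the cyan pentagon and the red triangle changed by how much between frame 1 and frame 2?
-1.9

Distance in frame 1: 3.6. Distance in frame 2: 1.7.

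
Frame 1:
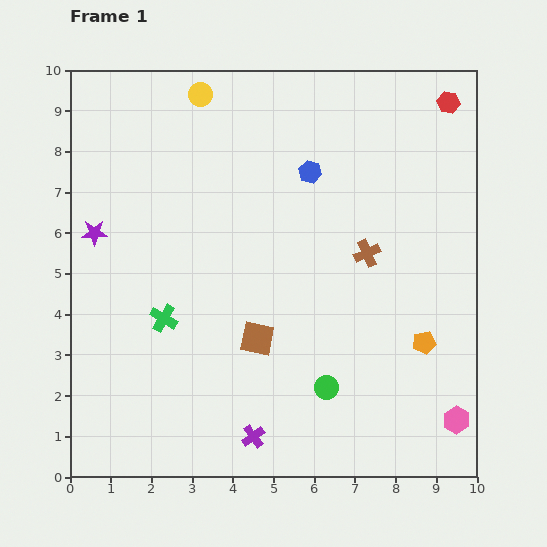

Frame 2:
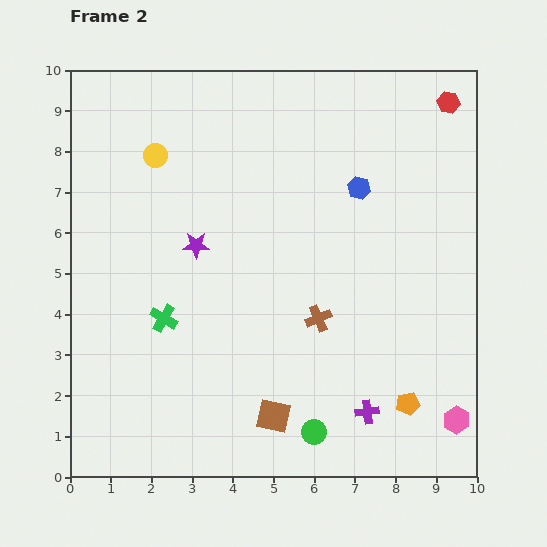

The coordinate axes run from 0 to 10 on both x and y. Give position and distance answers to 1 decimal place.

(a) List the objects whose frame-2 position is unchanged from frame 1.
the green cross, the red hexagon, the pink hexagon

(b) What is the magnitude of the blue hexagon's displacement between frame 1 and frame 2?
1.3

The blue hexagon moved from (5.9, 7.5) to (7.1, 7.1), a distance of √(1.2² + 0.4²) ≈ 1.3.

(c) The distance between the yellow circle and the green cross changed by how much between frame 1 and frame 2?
-1.6

Distance in frame 1: 5.6. Distance in frame 2: 4.0.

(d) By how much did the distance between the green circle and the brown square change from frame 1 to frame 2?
-1.0

Distance in frame 1: 2.1. Distance in frame 2: 1.1.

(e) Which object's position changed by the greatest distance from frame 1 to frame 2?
the purple cross

(moved 2.9; next 2.5)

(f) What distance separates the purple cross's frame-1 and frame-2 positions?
2.9

The purple cross moved from (4.5, 1.0) to (7.3, 1.6), a distance of √(2.8² + 0.6²) ≈ 2.9.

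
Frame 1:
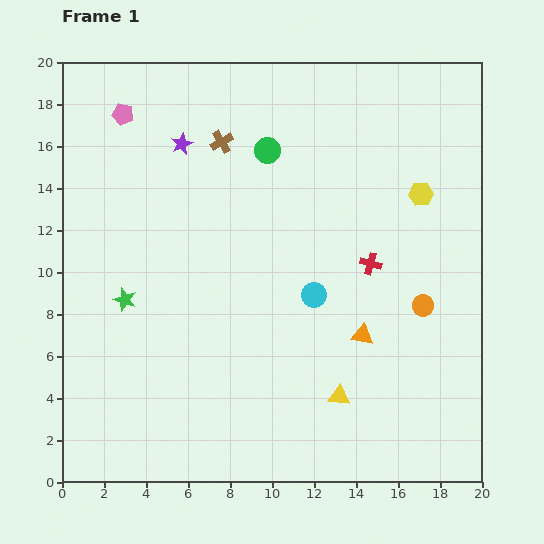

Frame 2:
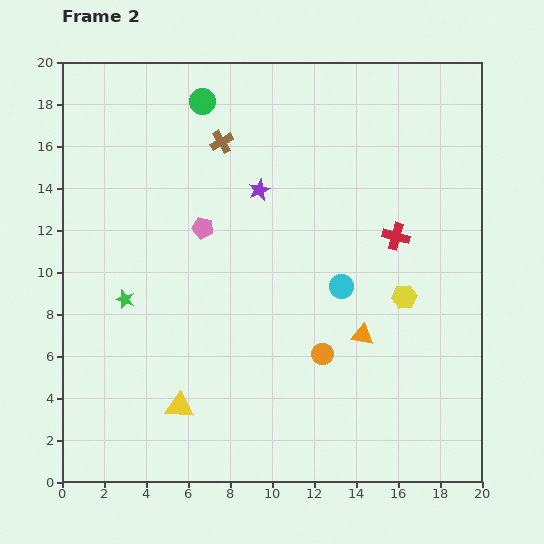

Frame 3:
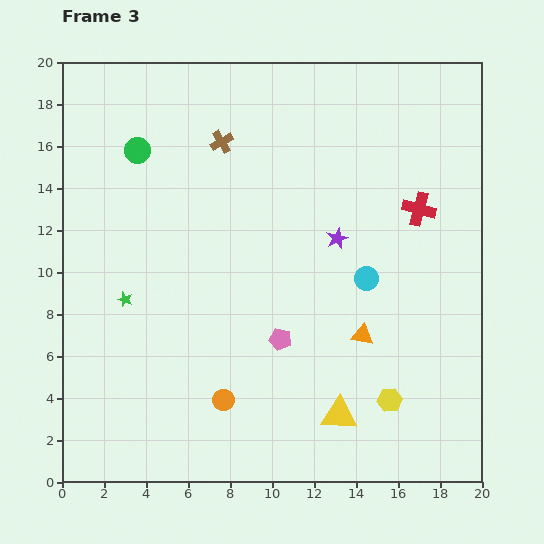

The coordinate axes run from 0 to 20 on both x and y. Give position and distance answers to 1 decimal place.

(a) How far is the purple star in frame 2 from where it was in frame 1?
4.3

The purple star moved from (5.7, 16.1) to (9.4, 13.9), a distance of √(3.7² + 2.2²) ≈ 4.3.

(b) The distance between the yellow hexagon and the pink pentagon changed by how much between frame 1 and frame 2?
-4.5

Distance in frame 1: 14.7. Distance in frame 2: 10.2.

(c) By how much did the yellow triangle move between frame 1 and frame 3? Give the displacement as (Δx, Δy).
(0.0, -0.9)

The yellow triangle was at (13.2, 4.1) in frame 1 and (13.2, 3.2) in frame 3.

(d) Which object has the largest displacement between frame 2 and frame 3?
the yellow triangle

(moved 7.6; next 6.5)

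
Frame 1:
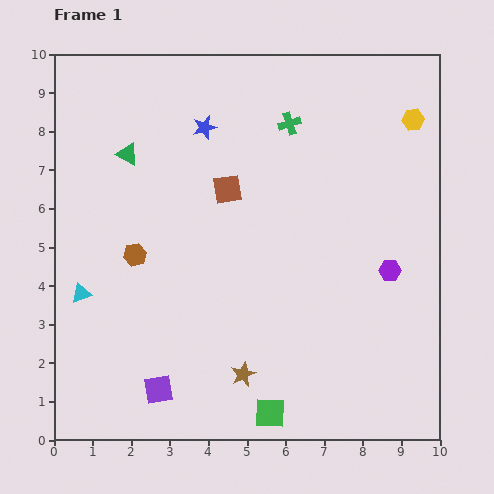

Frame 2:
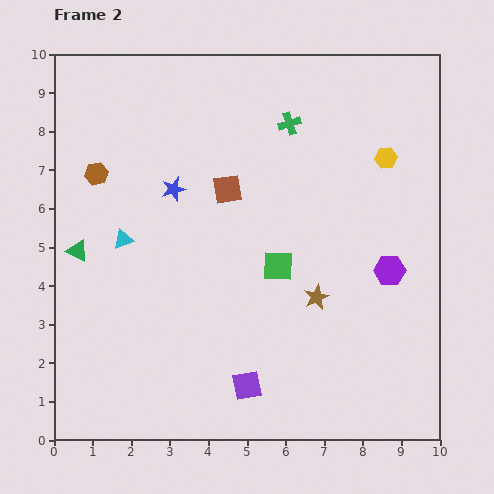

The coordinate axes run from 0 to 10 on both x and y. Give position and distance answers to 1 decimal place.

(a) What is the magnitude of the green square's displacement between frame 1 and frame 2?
3.8

The green square moved from (5.6, 0.7) to (5.8, 4.5), a distance of √(0.2² + 3.8²) ≈ 3.8.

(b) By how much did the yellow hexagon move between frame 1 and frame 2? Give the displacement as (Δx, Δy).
(-0.7, -1.0)

The yellow hexagon was at (9.3, 8.3) in frame 1 and (8.6, 7.3) in frame 2.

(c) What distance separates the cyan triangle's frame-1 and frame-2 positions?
1.8

The cyan triangle moved from (0.7, 3.8) to (1.8, 5.2), a distance of √(1.1² + 1.4²) ≈ 1.8.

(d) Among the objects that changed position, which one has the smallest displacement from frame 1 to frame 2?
the yellow hexagon

(moved 1.2)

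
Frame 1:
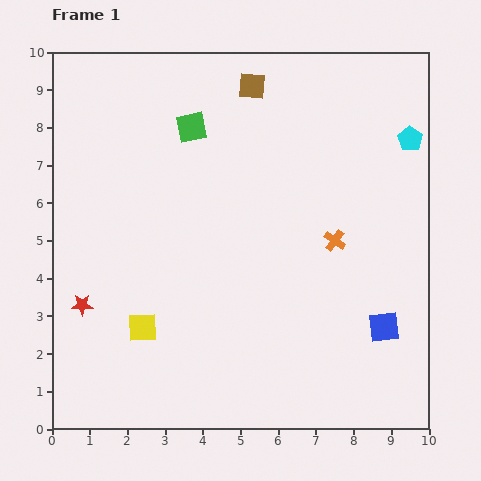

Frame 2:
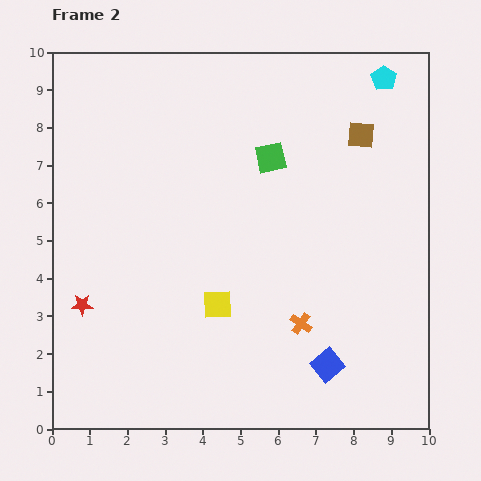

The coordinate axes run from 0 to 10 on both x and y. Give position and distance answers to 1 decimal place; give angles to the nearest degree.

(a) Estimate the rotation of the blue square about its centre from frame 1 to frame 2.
32° counter-clockwise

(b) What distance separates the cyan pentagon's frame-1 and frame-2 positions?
1.7

The cyan pentagon moved from (9.5, 7.7) to (8.8, 9.3), a distance of √(0.7² + 1.6²) ≈ 1.7.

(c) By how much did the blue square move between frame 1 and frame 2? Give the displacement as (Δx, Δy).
(-1.5, -1.0)

The blue square was at (8.8, 2.7) in frame 1 and (7.3, 1.7) in frame 2.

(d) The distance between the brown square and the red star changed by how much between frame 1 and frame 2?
+1.4

Distance in frame 1: 7.3. Distance in frame 2: 8.7.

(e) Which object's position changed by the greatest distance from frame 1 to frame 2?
the brown square

(moved 3.2; next 2.4)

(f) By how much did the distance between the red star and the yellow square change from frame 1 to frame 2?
+1.9

Distance in frame 1: 1.7. Distance in frame 2: 3.6.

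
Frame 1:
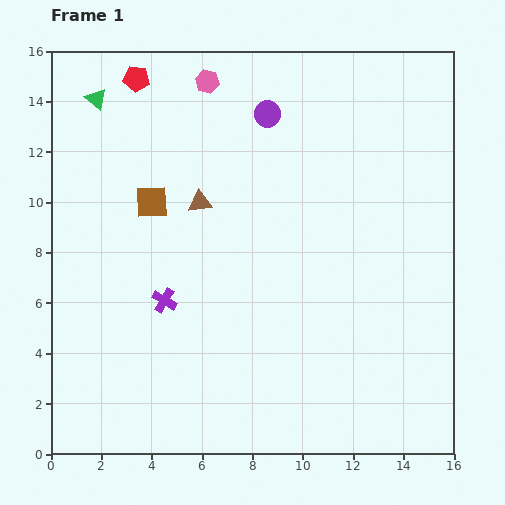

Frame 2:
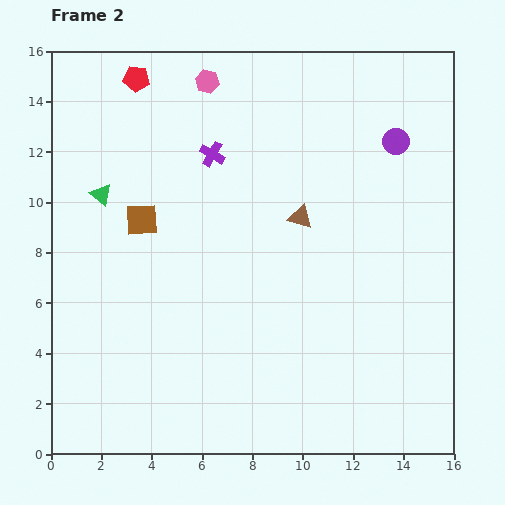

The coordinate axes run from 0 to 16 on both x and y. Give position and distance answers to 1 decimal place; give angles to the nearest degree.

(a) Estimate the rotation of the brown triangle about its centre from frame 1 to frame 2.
21° clockwise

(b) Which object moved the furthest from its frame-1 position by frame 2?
the purple cross

(moved 6.1; next 5.2)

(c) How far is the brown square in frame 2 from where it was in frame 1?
0.8

The brown square moved from (4.0, 10.0) to (3.6, 9.3), a distance of √(0.4² + 0.7²) ≈ 0.8.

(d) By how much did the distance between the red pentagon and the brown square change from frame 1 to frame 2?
+0.7

Distance in frame 1: 4.9. Distance in frame 2: 5.6.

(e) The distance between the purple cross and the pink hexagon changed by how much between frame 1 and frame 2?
-6.0

Distance in frame 1: 8.9. Distance in frame 2: 2.9.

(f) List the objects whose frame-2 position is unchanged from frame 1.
the red pentagon, the pink hexagon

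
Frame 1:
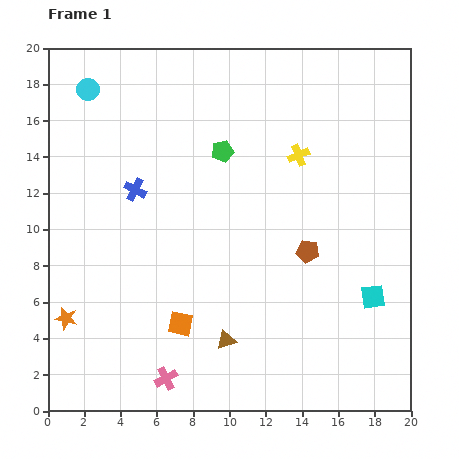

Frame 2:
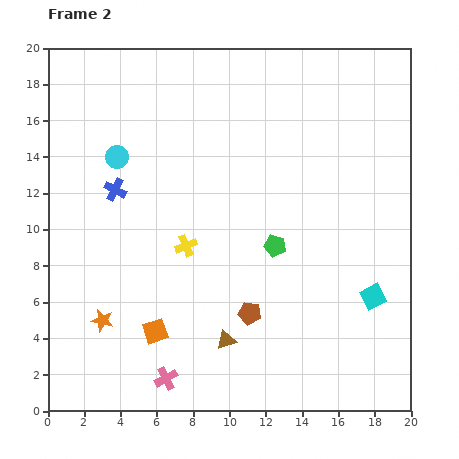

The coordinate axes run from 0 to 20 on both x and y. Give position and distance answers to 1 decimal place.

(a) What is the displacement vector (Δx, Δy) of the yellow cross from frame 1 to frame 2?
(-6.2, -5.0)

The yellow cross was at (13.8, 14.1) in frame 1 and (7.6, 9.1) in frame 2.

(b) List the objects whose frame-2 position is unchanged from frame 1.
the pink cross, the brown triangle, the cyan square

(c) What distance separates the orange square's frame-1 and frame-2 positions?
1.5

The orange square moved from (7.3, 4.8) to (5.9, 4.4), a distance of √(1.4² + 0.4²) ≈ 1.5.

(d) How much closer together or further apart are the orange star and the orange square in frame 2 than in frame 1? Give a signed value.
-3.3

Distance in frame 1: 6.3. Distance in frame 2: 3.0.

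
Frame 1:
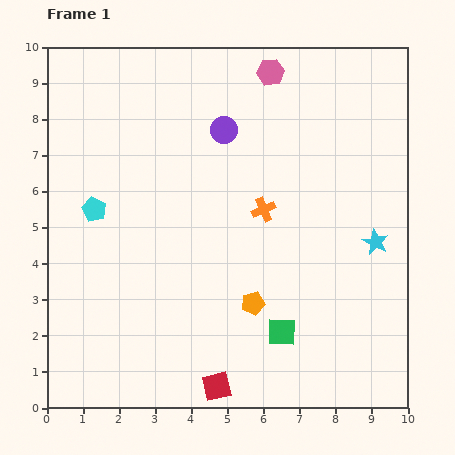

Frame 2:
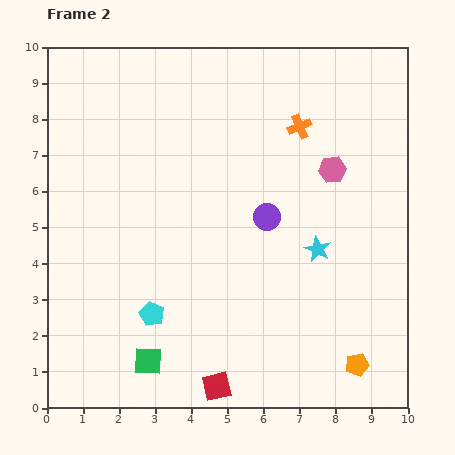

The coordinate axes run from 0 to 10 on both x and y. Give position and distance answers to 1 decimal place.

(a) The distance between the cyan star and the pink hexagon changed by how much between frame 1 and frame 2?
-3.3

Distance in frame 1: 5.5. Distance in frame 2: 2.2.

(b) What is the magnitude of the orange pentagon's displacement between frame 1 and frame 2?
3.4

The orange pentagon moved from (5.7, 2.9) to (8.6, 1.2), a distance of √(2.9² + 1.7²) ≈ 3.4.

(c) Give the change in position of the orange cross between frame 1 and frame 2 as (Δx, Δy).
(1.0, 2.3)

The orange cross was at (6.0, 5.5) in frame 1 and (7.0, 7.8) in frame 2.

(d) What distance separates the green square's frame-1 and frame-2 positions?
3.8

The green square moved from (6.5, 2.1) to (2.8, 1.3), a distance of √(3.7² + 0.8²) ≈ 3.8.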